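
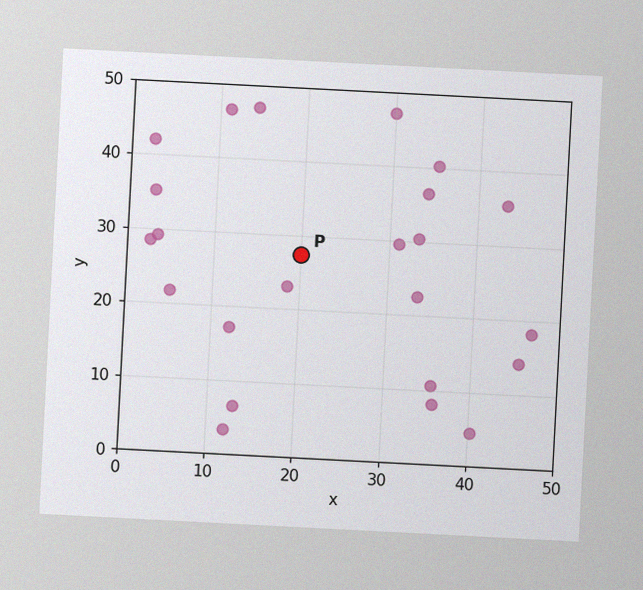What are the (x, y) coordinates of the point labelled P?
The chart is tilted about 3° clockwise, with some photo noise. Following the gridlines from P to each axis, P sits at (20, 27.5).

(20, 27.5)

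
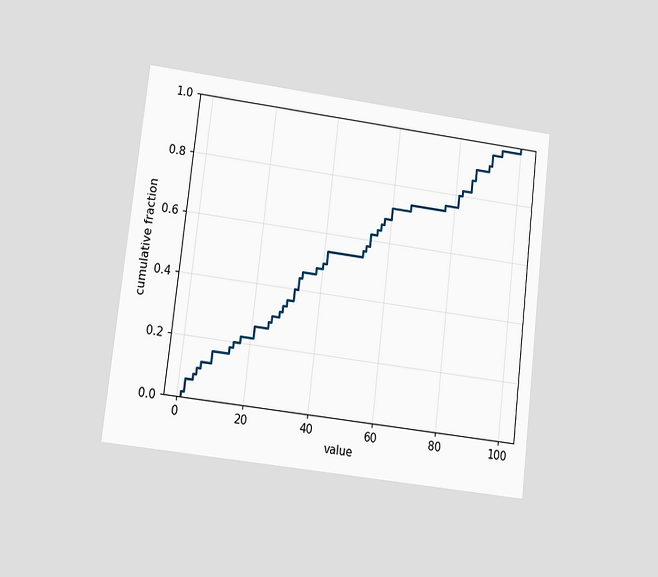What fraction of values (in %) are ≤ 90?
92%

The chart is tilted about 7° clockwise and viewed at a slight angle. At x=90 the ECDF step is at 92%.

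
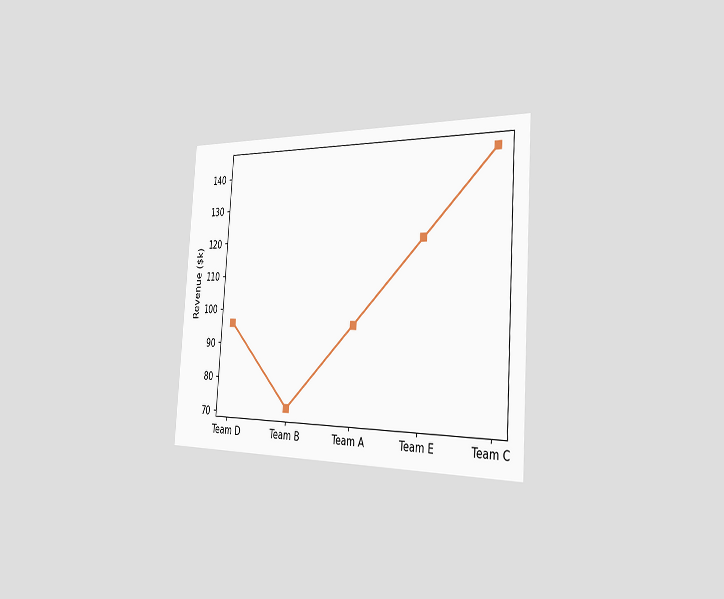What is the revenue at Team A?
The chart is tilted about 4° clockwise and viewed slightly from the right. At Team A, the line is at $96k.

$96k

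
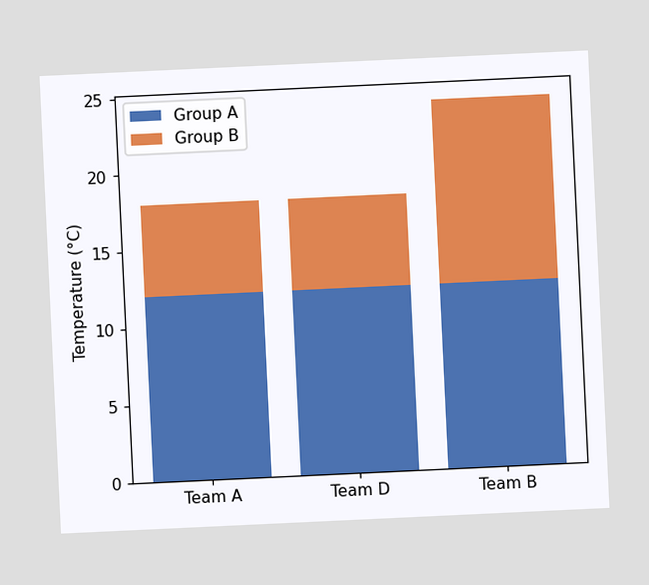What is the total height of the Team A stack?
The chart is tilted about 3° counter-clockwise. The Team A stack's top reaches 18°C on the y-axis.

18°C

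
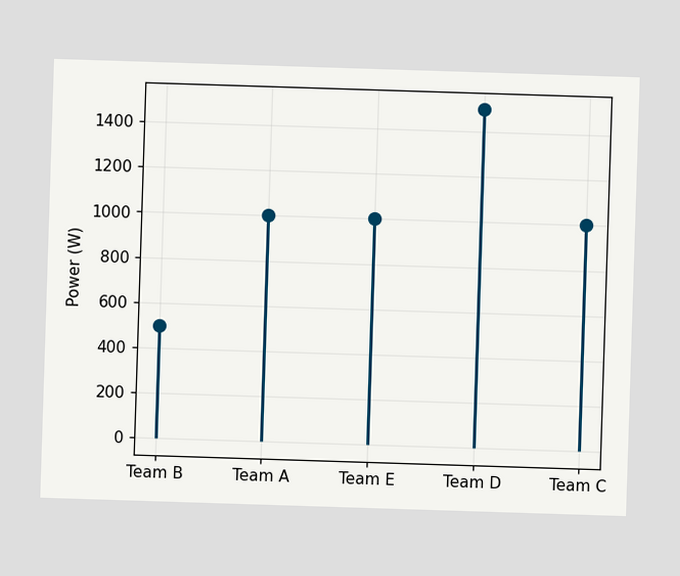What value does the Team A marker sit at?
The Team A marker sits at 1000W.

1000W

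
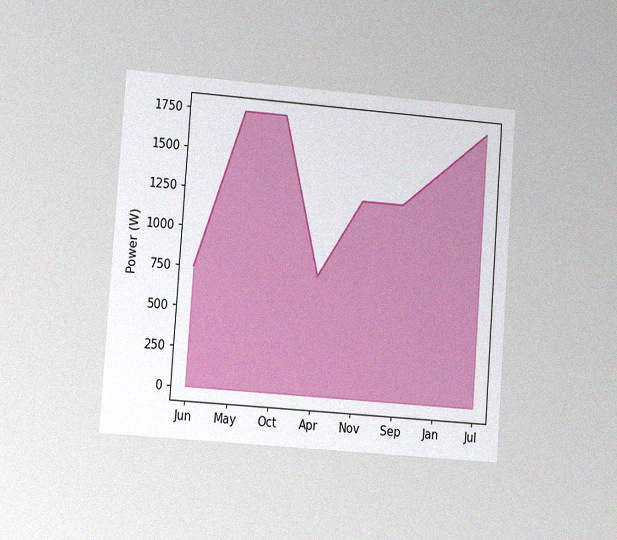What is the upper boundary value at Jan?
The chart is tilted about 4° clockwise and viewed at a slight angle, with some photo noise. At Jan the upper boundary is at 1500W.

1500W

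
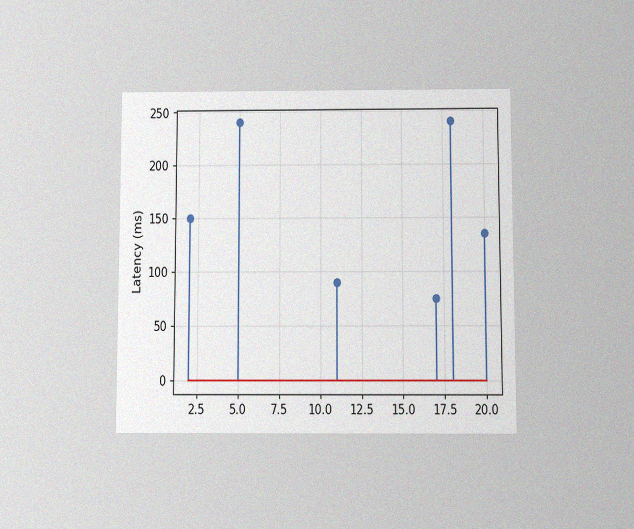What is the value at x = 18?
240ms

The chart is viewed slightly from below, with some photo noise. The stem at x=18 reaches 240ms.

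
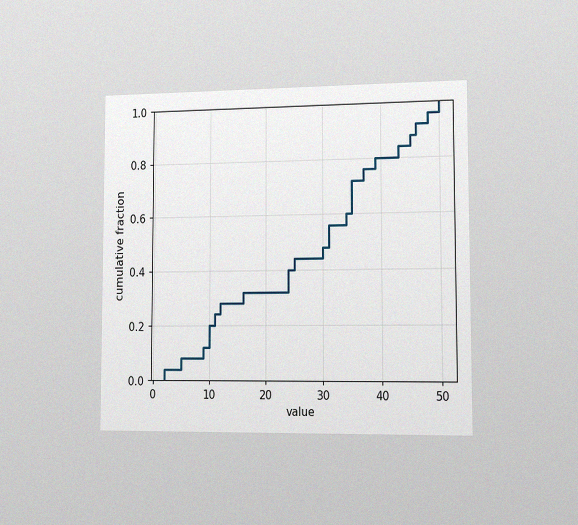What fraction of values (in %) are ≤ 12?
28%

The chart is viewed slightly from the right, with some photo noise. At x=12 the ECDF step is at 28%.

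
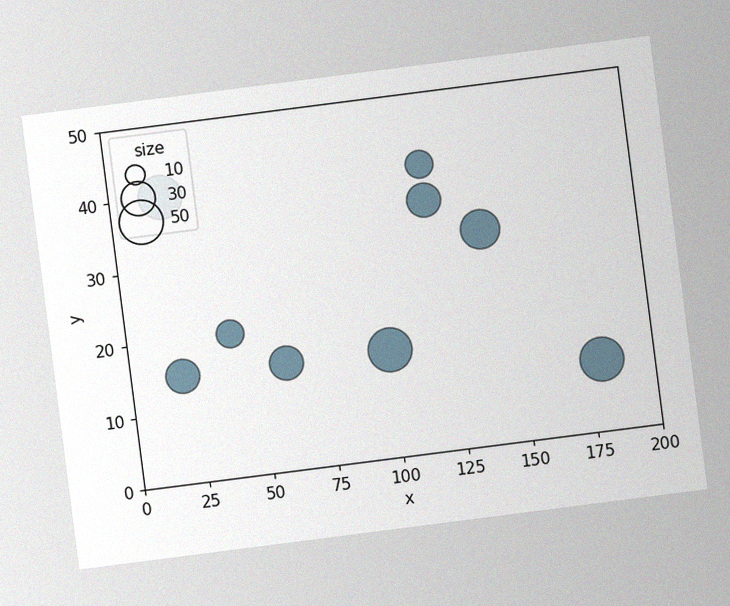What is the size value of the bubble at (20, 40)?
The chart is tilted about 7° counter-clockwise, with some photo noise. Matching the bubble at (20, 40) against the size legend gives 50.

50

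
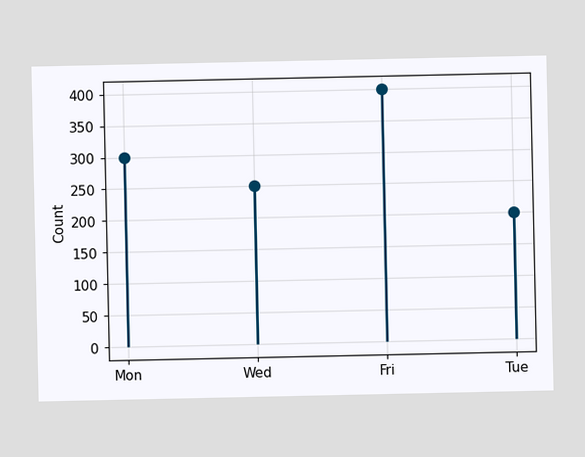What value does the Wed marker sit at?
The Wed marker sits at 250.

250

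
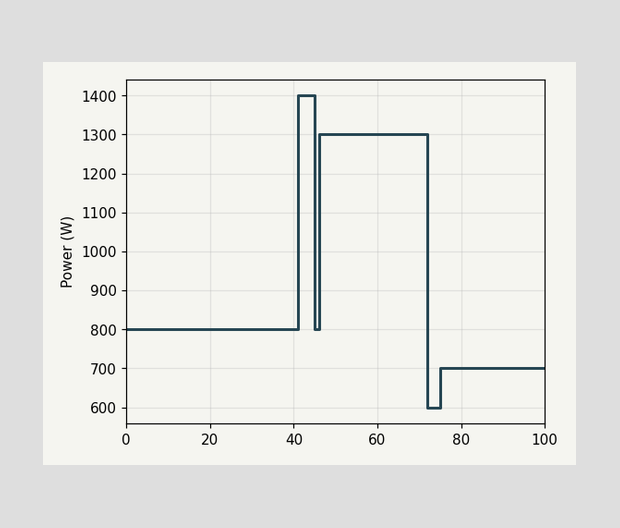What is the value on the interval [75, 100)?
On [75, 100) the step sits at 700W.

700W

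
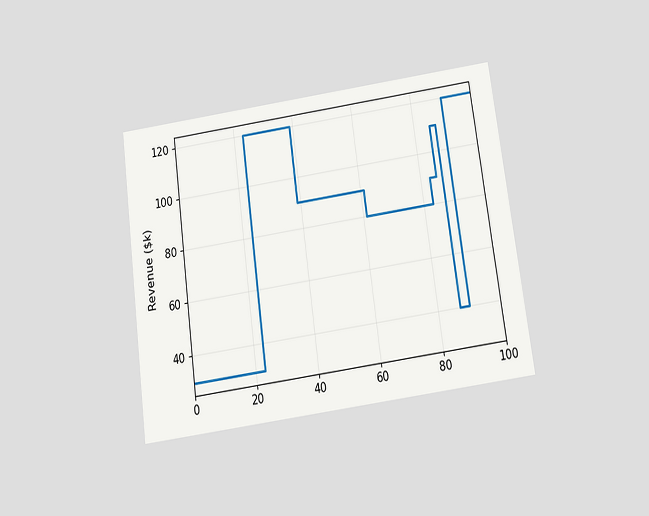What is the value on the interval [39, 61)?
$90k

The chart is tilted about 8° counter-clockwise and viewed slightly from below. On [39, 61) the step sits at $90k.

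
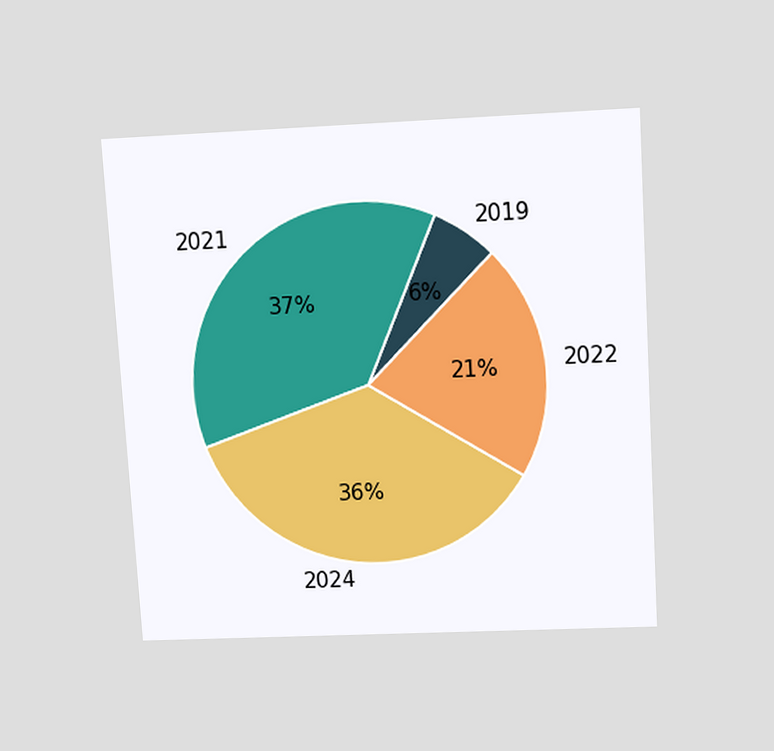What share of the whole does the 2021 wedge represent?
The chart is tilted about 3° counter-clockwise and viewed slightly from above. The 2021 slice takes up 37% of the pie.

37%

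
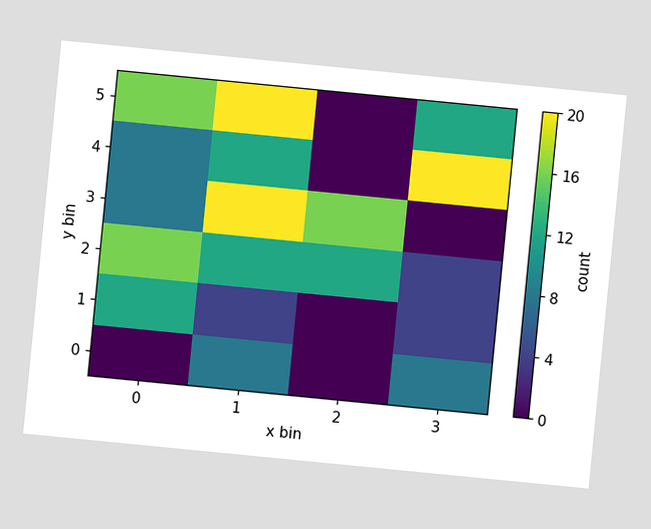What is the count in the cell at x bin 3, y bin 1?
The chart is tilted about 6° clockwise. Matching the cell (3, 1) against the colorbar gives 4.

4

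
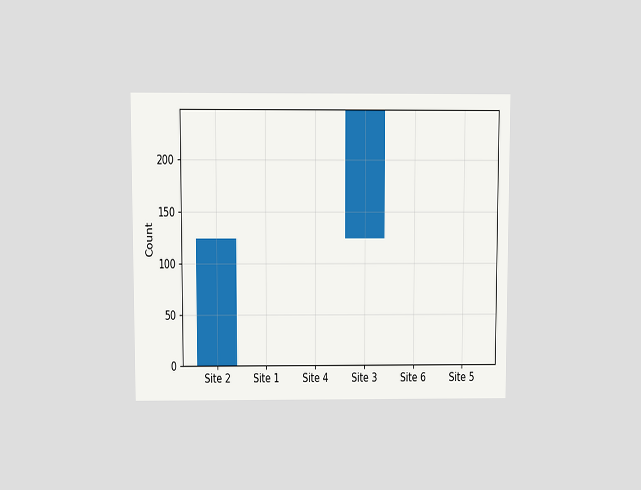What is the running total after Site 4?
The chart is viewed at a slight angle. After Site 4 the running total reaches 124.

124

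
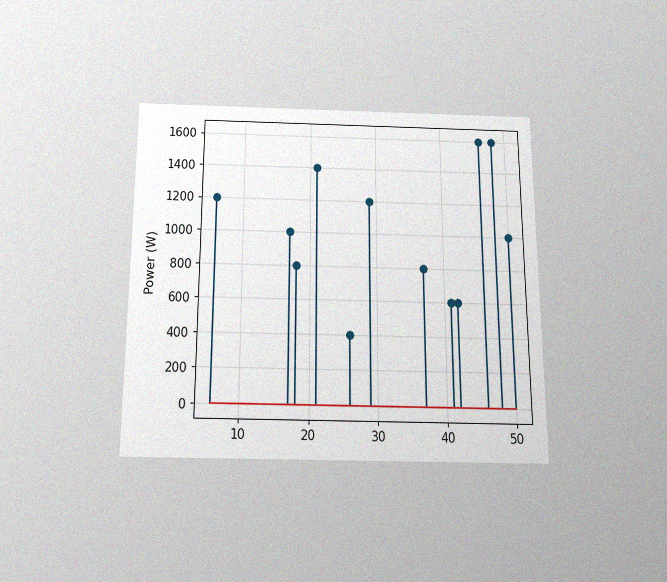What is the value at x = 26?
400W

The chart is viewed slightly from below, with some photo noise. The stem at x=26 reaches 400W.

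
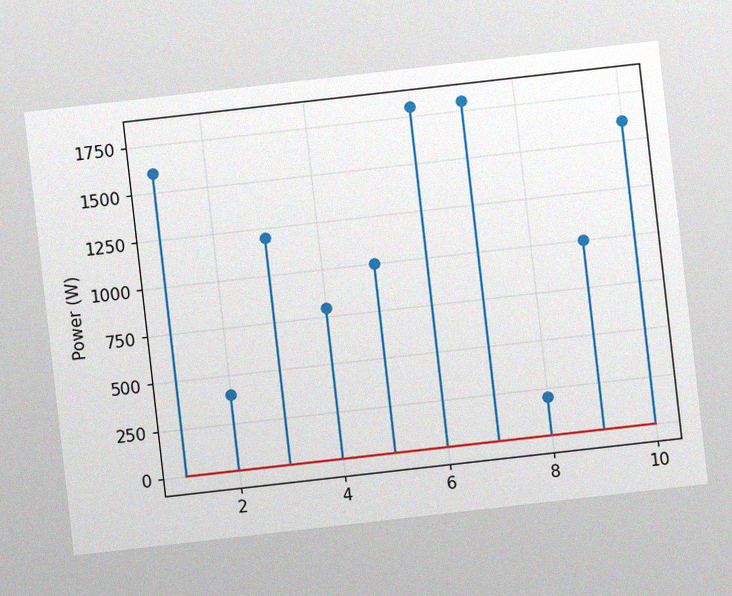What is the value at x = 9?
1000W

The chart is tilted about 6° counter-clockwise, with some photo noise. The stem at x=9 reaches 1000W.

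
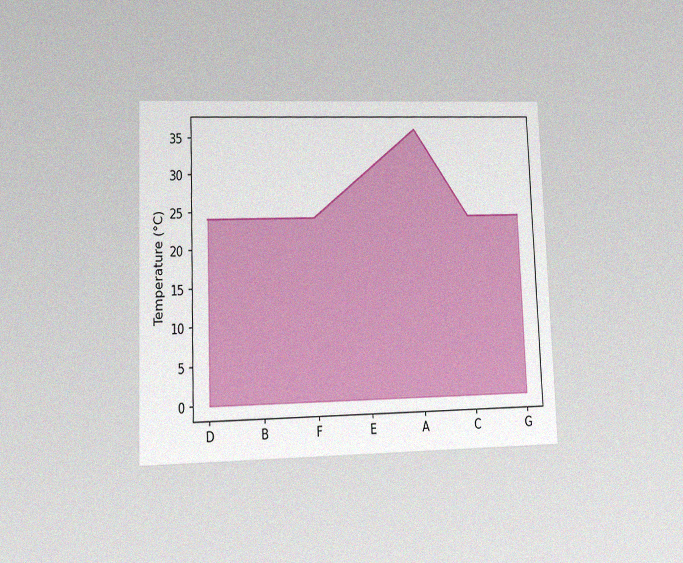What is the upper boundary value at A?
The chart is tilted about 2° counter-clockwise and viewed at a slight angle, with some photo noise. At A the upper boundary is at 36°C.

36°C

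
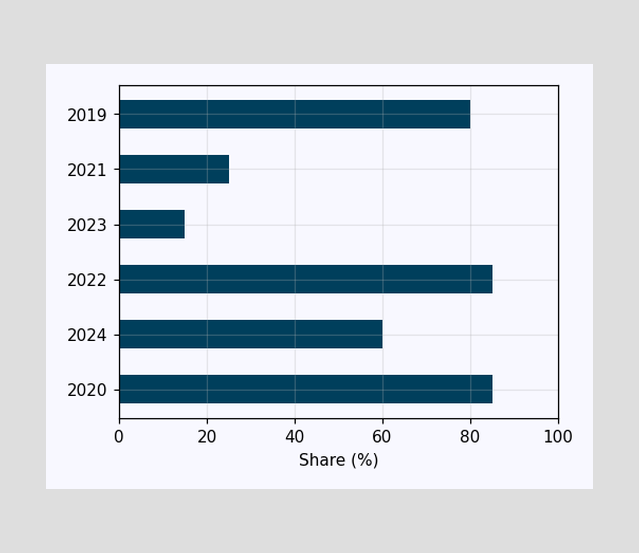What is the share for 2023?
15%

Reading along the chart's x-axis, the 2023 bar reaches 15%.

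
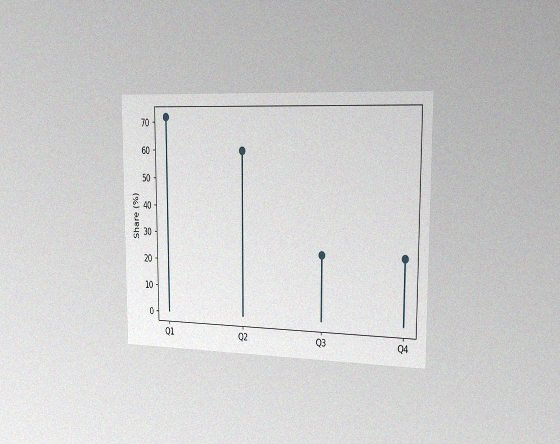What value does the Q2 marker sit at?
The chart is viewed slightly from the right, with some photo noise. The Q2 marker sits at 60%.

60%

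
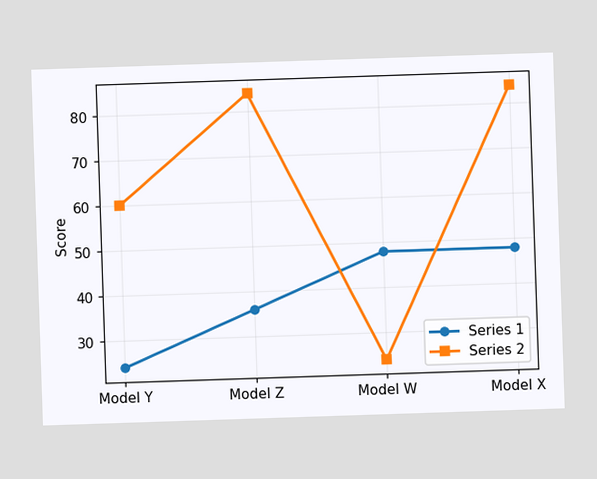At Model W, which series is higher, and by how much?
At Model W, Series 1 sits above the other line by 24.

Series 1, by 24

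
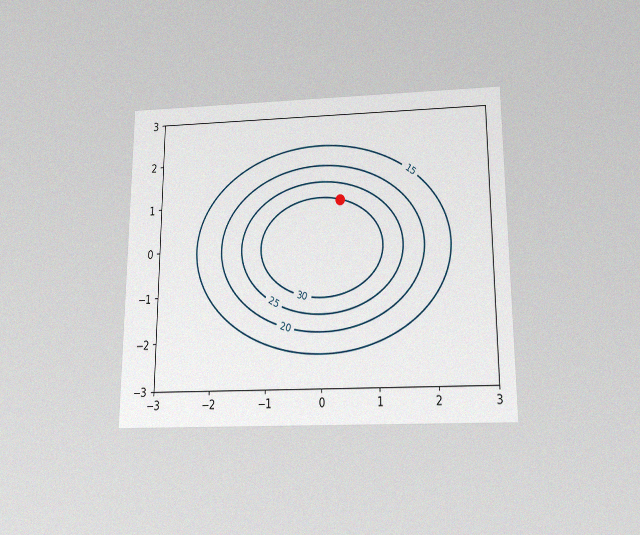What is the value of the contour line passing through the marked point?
30

The chart is viewed slightly from below, with some photo noise. The marked point sits on the contour labelled 30.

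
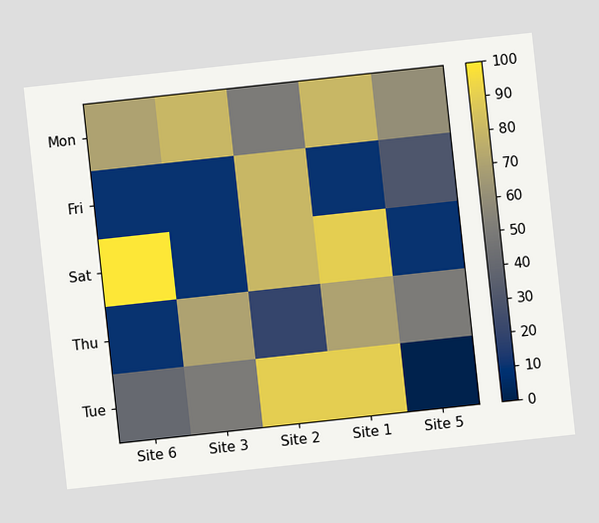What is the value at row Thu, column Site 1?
70

The chart is tilted about 6° counter-clockwise. Matching cell (Thu, Site 1) against the colorbar gives 70.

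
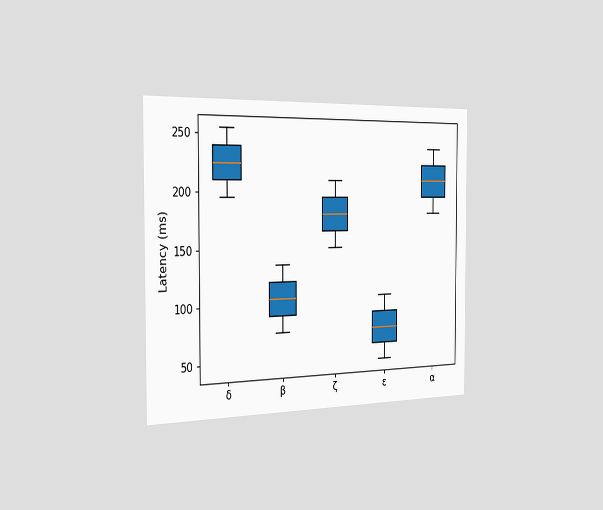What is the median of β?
105ms

The chart is viewed slightly from the left. The median line in the β box sits at 105ms.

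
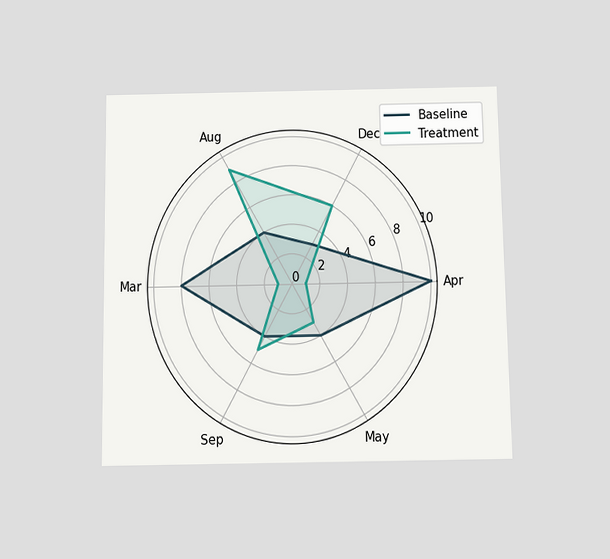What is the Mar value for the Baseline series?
8

The chart is viewed slightly from below. On the Mar axis, Baseline reaches 8.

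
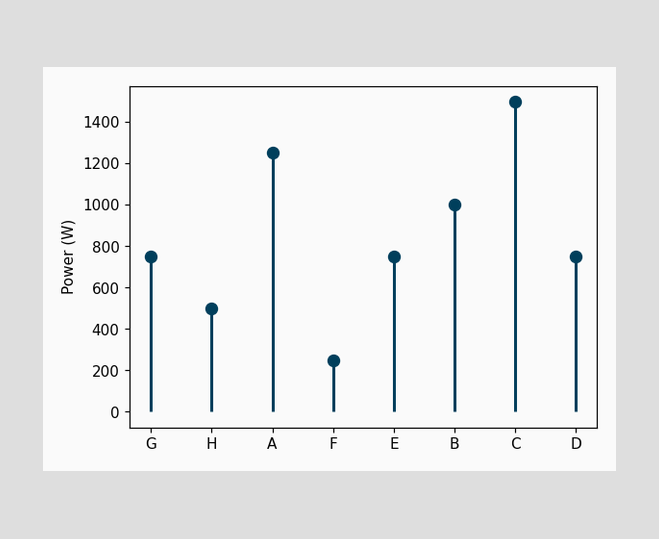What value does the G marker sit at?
750W

The G marker sits at 750W.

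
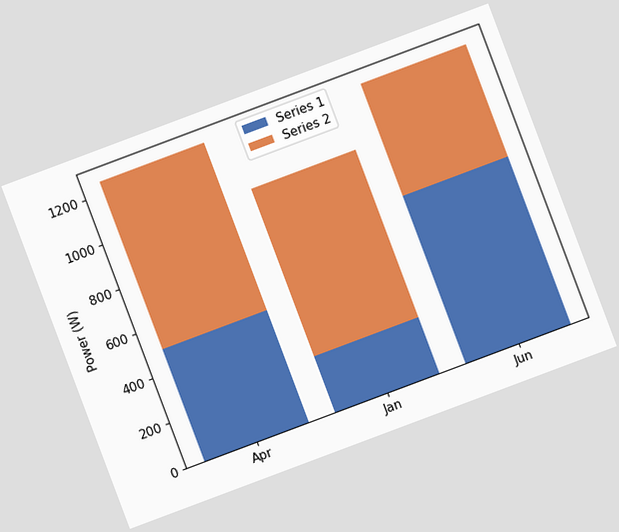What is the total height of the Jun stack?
1250W

The chart is tilted about 21° counter-clockwise. The Jun stack's top reaches 1250W on the y-axis.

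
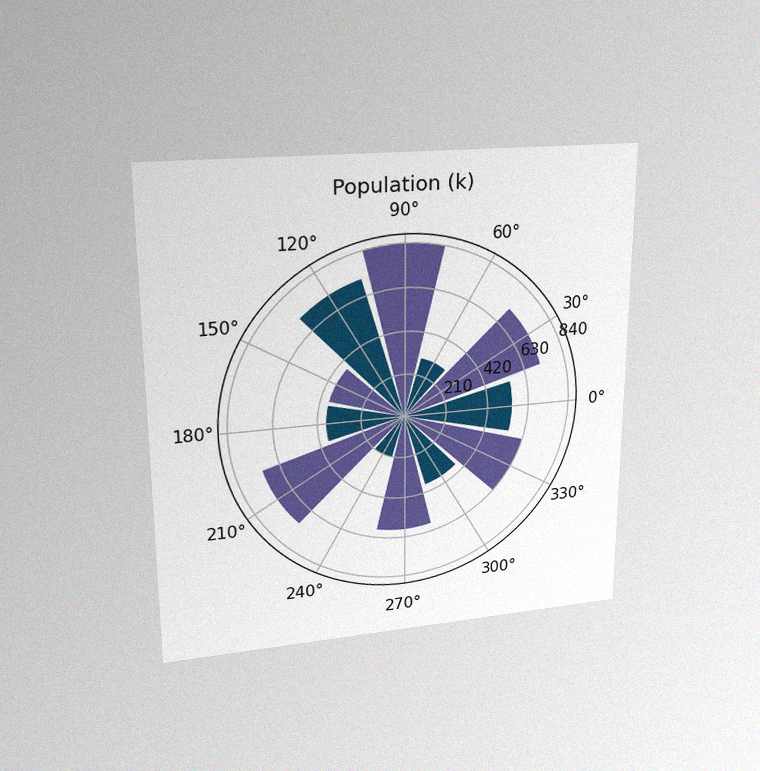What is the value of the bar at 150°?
378k

The chart is viewed at a slight angle, with some photo noise. The bar at 150° reaches 378k on the radial axis.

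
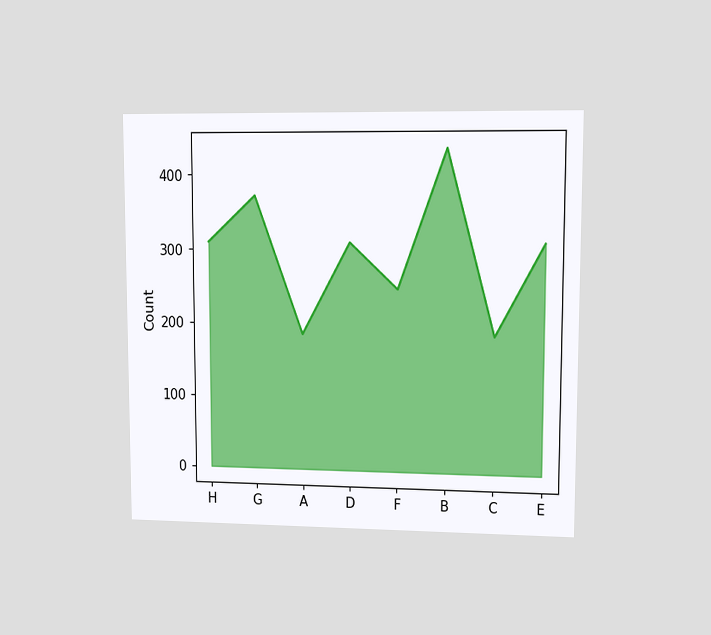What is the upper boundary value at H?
The chart is viewed at a slight angle. At H the upper boundary is at 310.

310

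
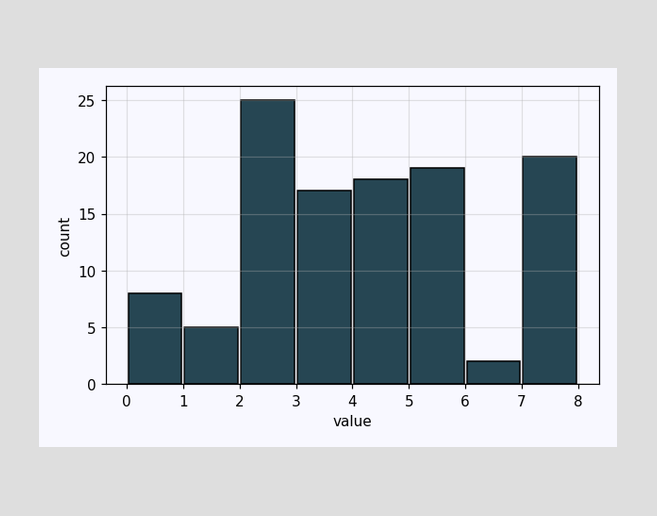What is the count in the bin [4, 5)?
The [4, 5) bin has height 18.

18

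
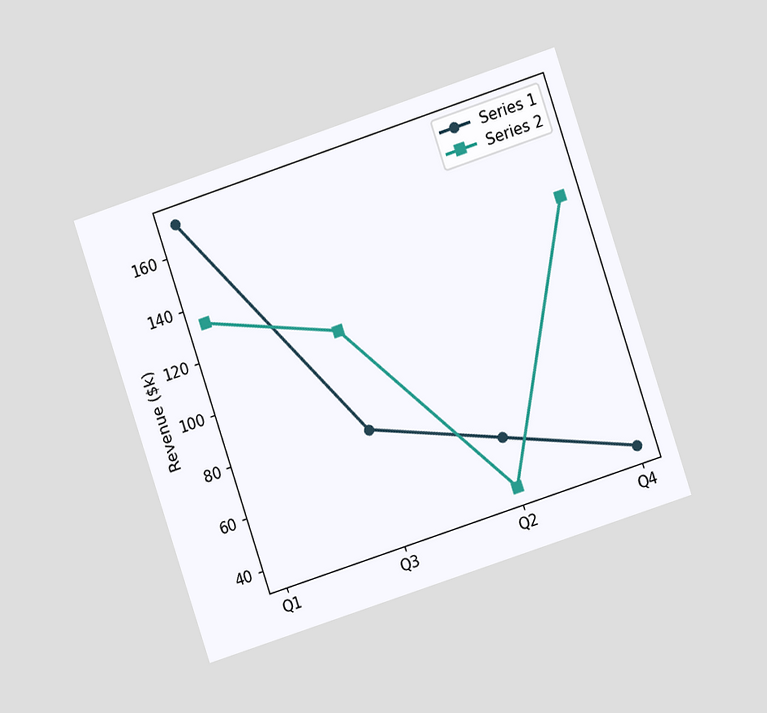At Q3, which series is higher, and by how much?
Series 2, by $38k

The chart is tilted about 18° counter-clockwise and viewed at a slight angle. At Q3, Series 2 sits above the other line by $38k.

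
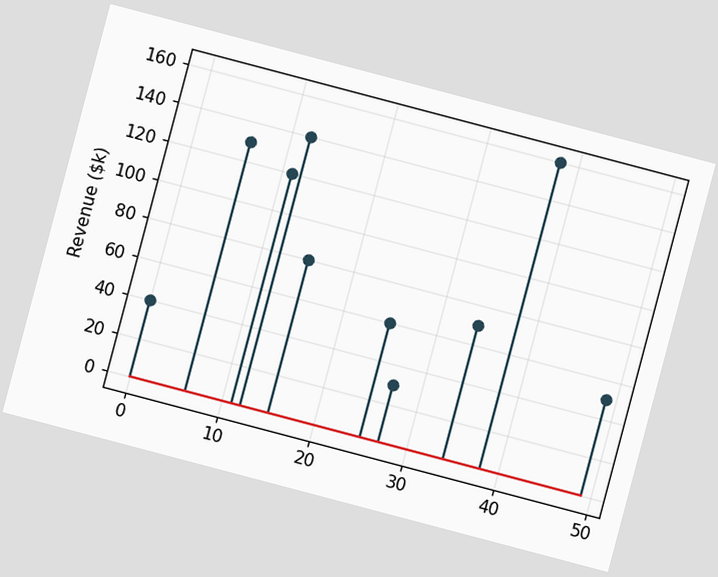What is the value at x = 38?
$160k

The chart is tilted about 15° clockwise. The stem at x=38 reaches $160k.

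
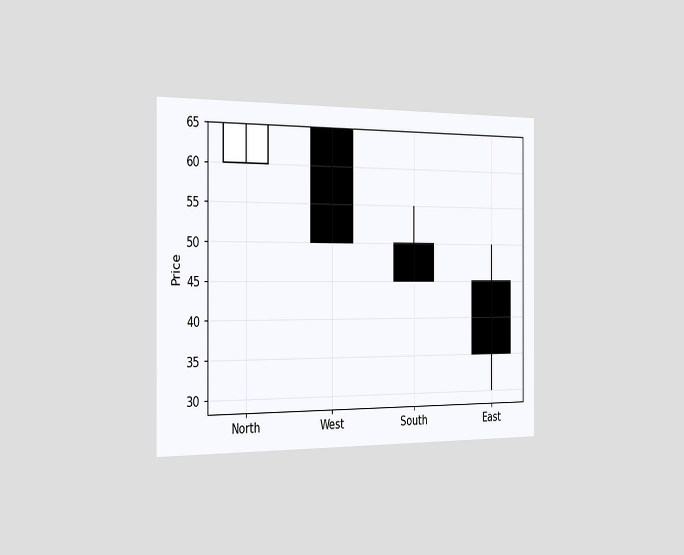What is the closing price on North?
65

The chart is viewed slightly from the left. The North candle closes at 65.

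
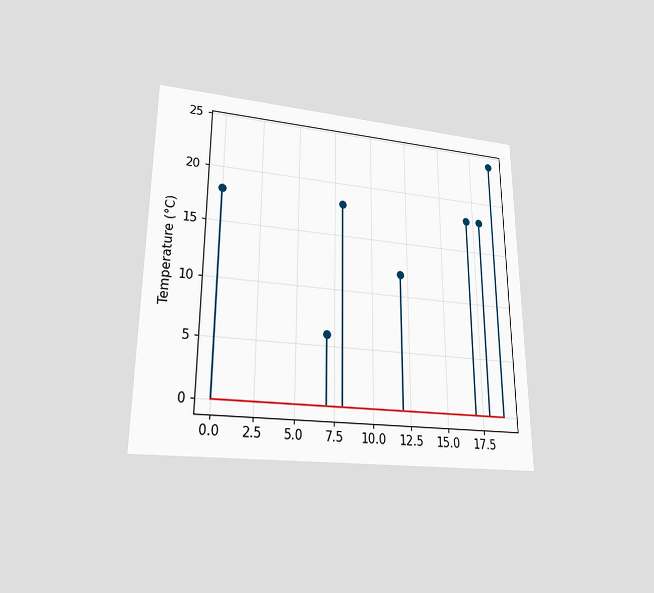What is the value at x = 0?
The chart is viewed at a slight angle. The stem at x=0 reaches 18°C.

18°C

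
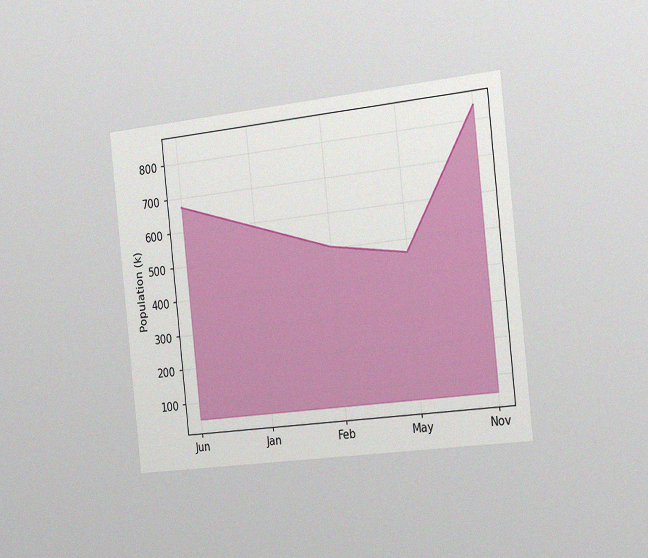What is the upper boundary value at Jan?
588k

The chart is tilted about 6° counter-clockwise and viewed slightly from the right, with some photo noise. At Jan the upper boundary is at 588k.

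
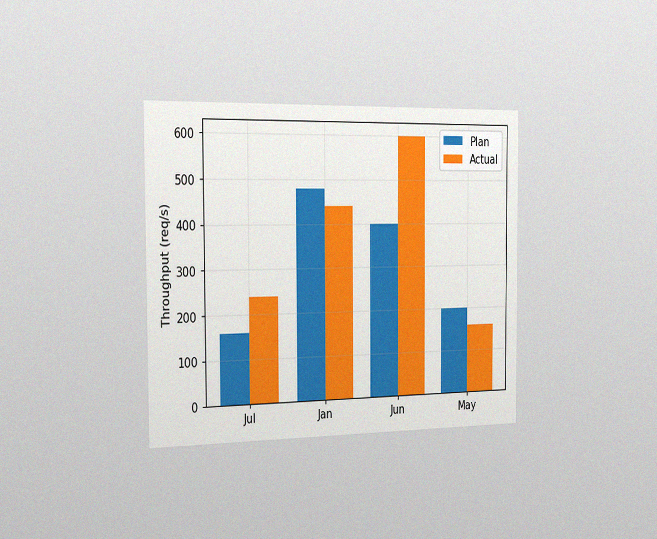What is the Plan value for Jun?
The chart is viewed slightly from the left, with some photo noise. The Plan bar at Jun reaches 400req/s on the y-axis.

400req/s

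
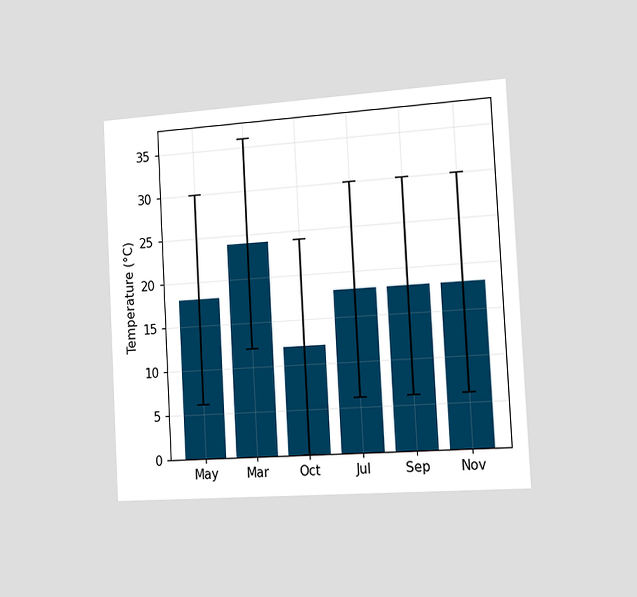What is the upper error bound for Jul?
30°C

The chart is tilted about 3° counter-clockwise and viewed slightly from the right. The Jul bar's upper whisker reaches 30°C.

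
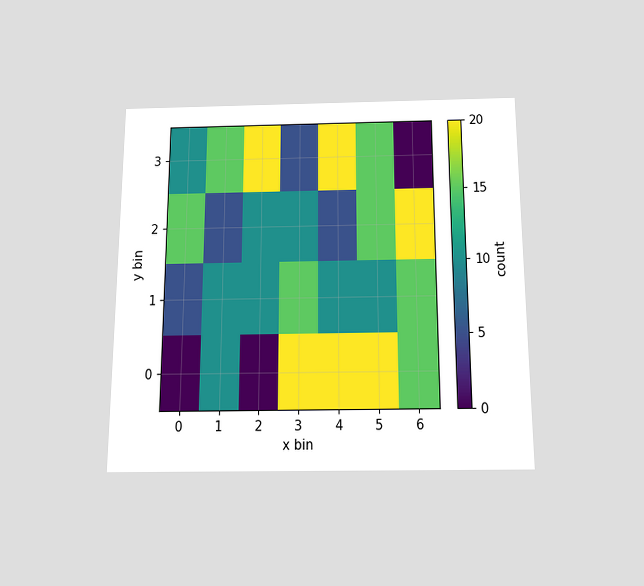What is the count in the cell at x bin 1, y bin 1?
10

The chart is viewed slightly from below. Matching the cell (1, 1) against the colorbar gives 10.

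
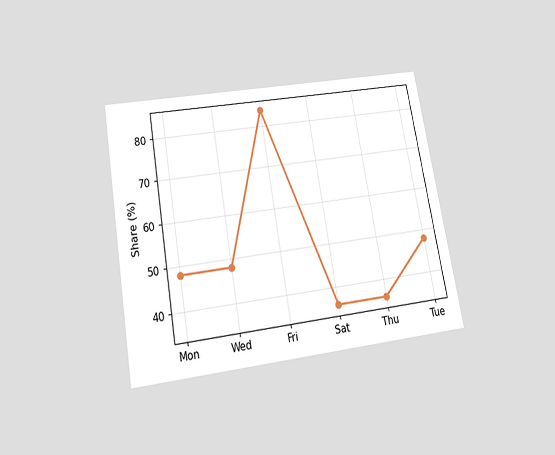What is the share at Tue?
The chart is tilted about 10° counter-clockwise and viewed slightly from below. At Tue, the line is at 48%.

48%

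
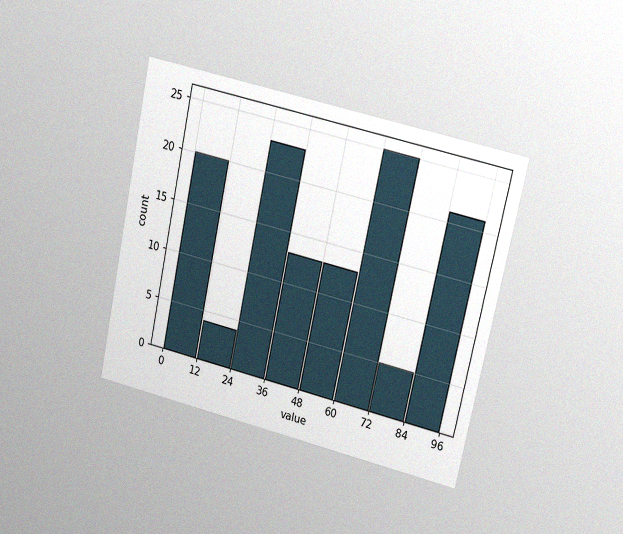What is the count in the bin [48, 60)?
The chart is tilted about 12° clockwise and viewed at a slight angle, with some photo noise. The [48, 60) bin has height 13.

13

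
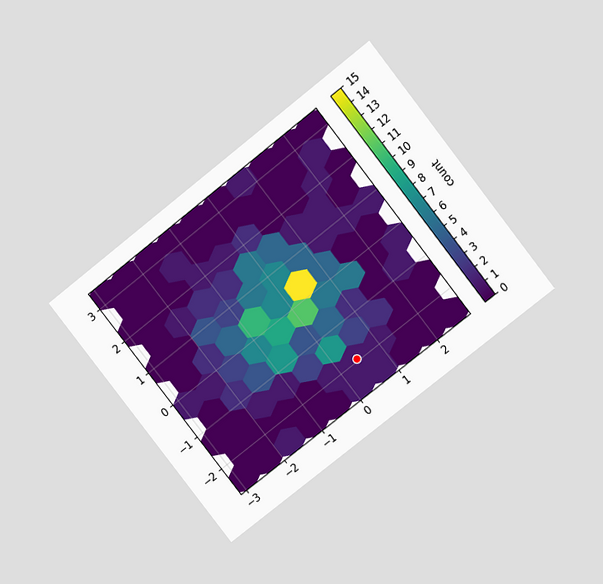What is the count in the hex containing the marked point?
The chart is tilted about 38° counter-clockwise and viewed at a slight angle. The marked hex reads 1 on the colorbar.

1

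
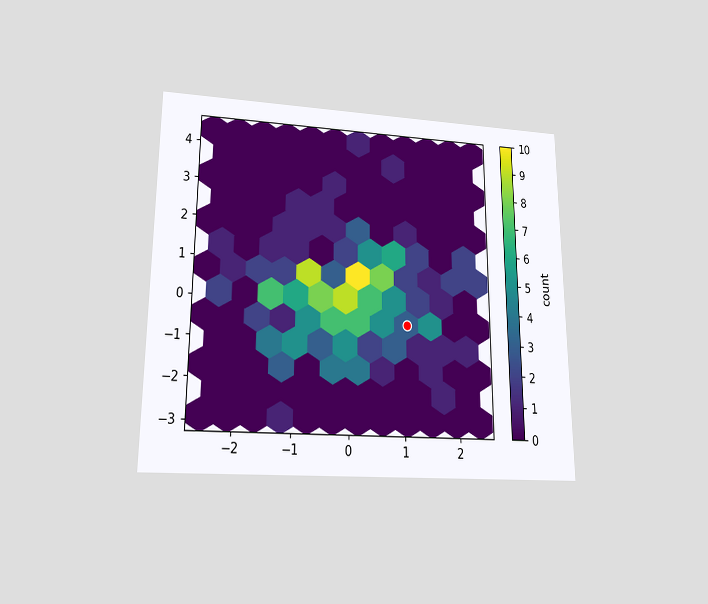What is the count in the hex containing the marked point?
The chart is viewed slightly from below. The marked hex reads 3 on the colorbar.

3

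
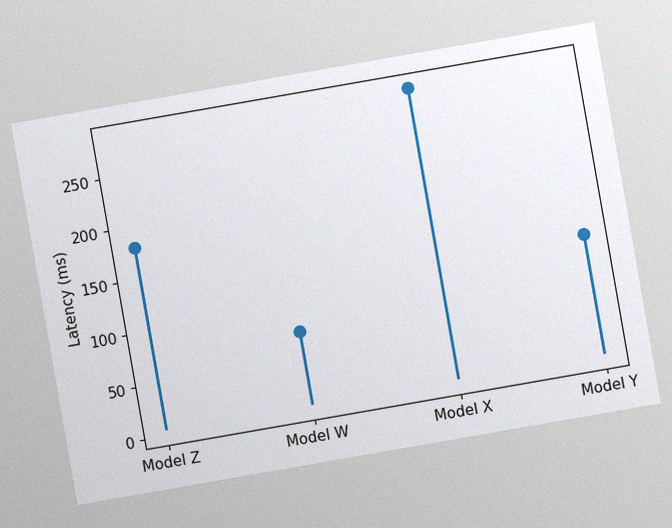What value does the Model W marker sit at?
75ms

The chart is tilted about 10° counter-clockwise, with some photo noise. The Model W marker sits at 75ms.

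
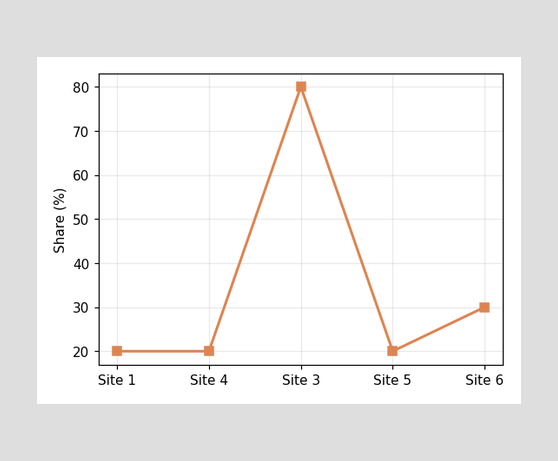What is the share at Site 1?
At Site 1, the line is at 20%.

20%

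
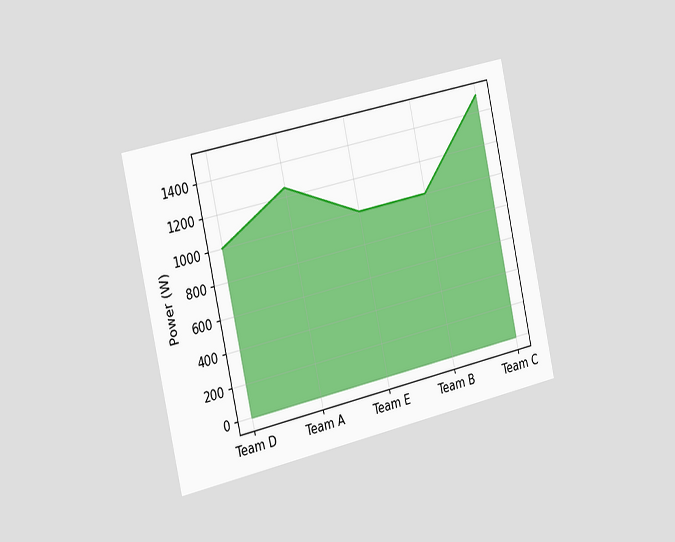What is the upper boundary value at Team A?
The chart is tilted about 12° counter-clockwise and viewed slightly from the left. At Team A the upper boundary is at 1250W.

1250W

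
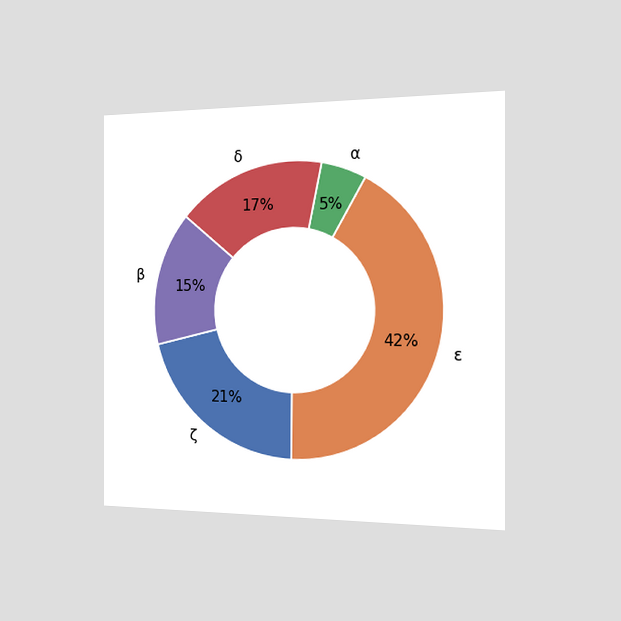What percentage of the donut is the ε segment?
The chart is viewed slightly from the right. The ε segment takes up 42% of the ring.

42%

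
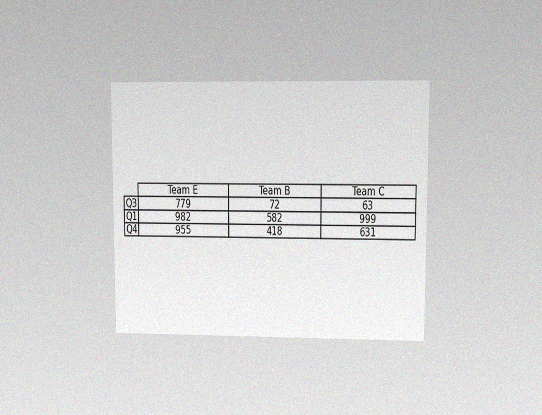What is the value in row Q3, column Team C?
The chart is viewed at a slight angle, with some photo noise. The (Q3, Team C) cell reads 63.

63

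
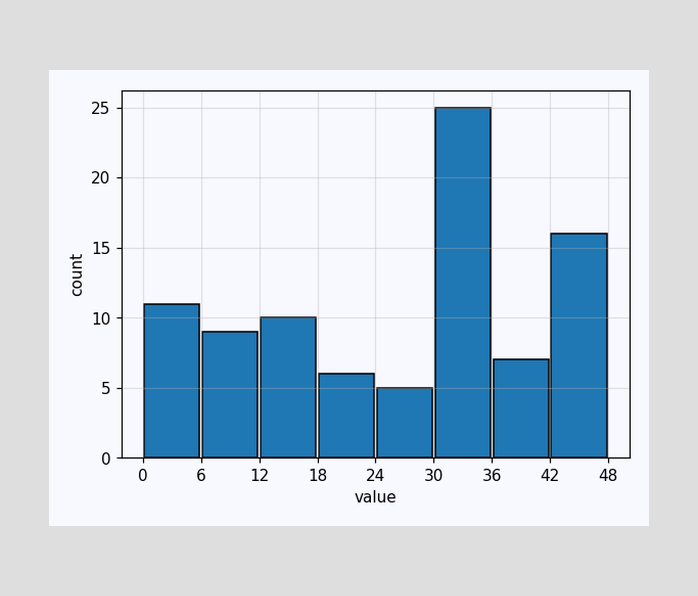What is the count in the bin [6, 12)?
9

The [6, 12) bin has height 9.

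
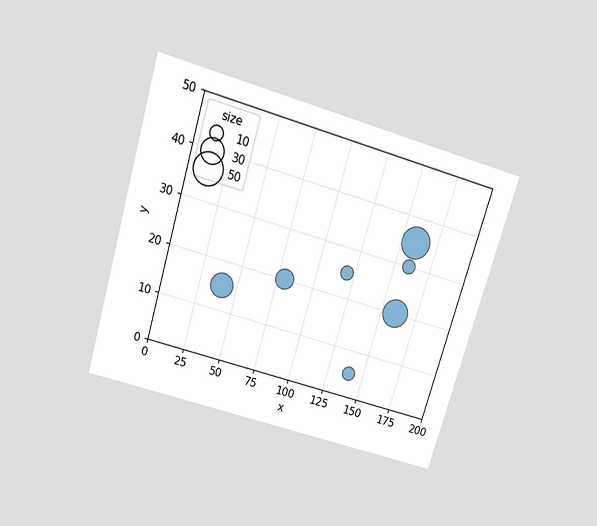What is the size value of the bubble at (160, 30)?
10

The chart is tilted about 17° clockwise and viewed slightly from above. Matching the bubble at (160, 30) against the size legend gives 10.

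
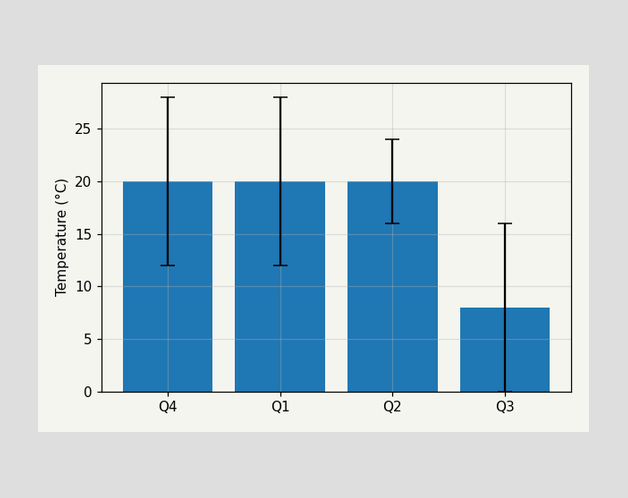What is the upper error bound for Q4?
The Q4 bar's upper whisker reaches 28°C.

28°C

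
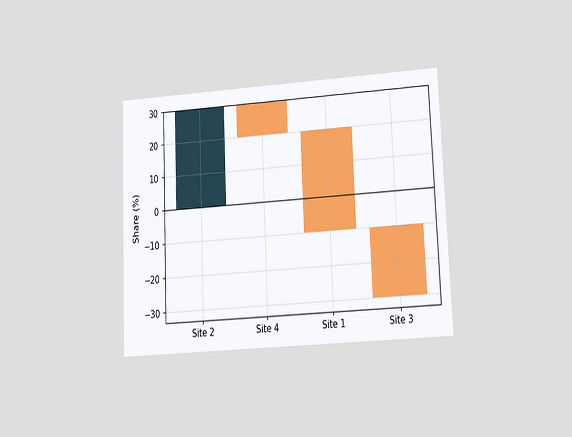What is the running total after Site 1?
-10%

The chart is tilted about 2° counter-clockwise and viewed at a slight angle. After Site 1 the running total reaches -10%.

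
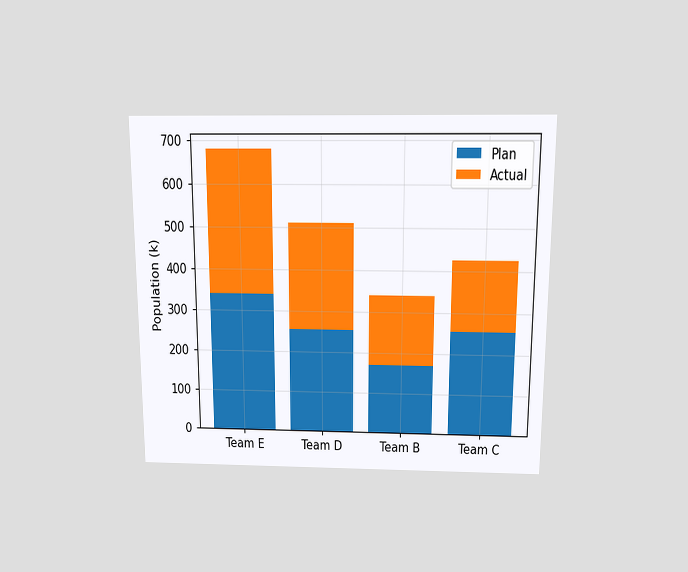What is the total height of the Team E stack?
680k

The chart is viewed slightly from above. The Team E stack's top reaches 680k on the y-axis.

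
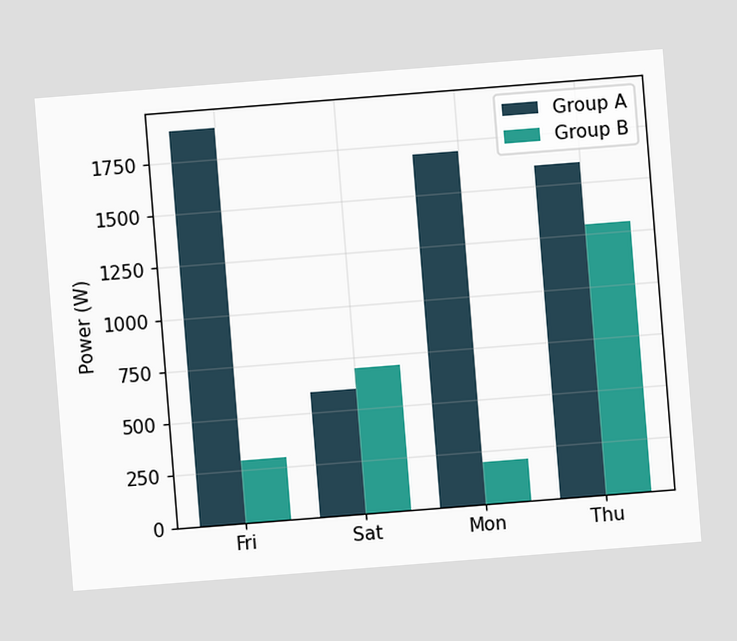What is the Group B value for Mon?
The chart is tilted about 5° counter-clockwise. The Group B bar at Mon reaches 200W on the y-axis.

200W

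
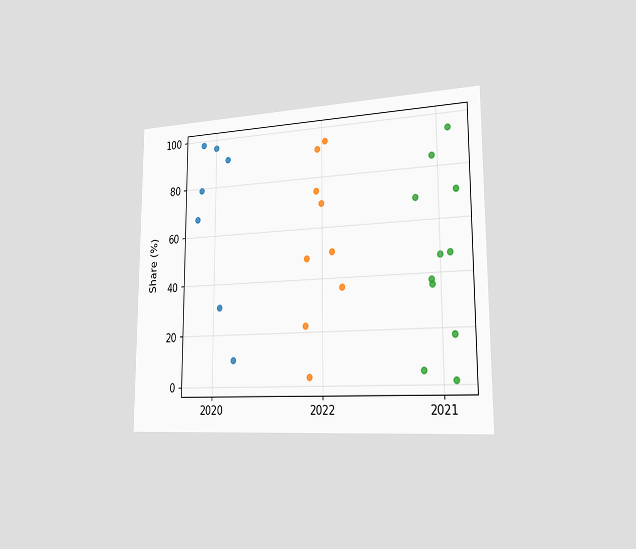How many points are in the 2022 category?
The chart is viewed slightly from the right. Counting the markers in the 2022 column gives 9.

9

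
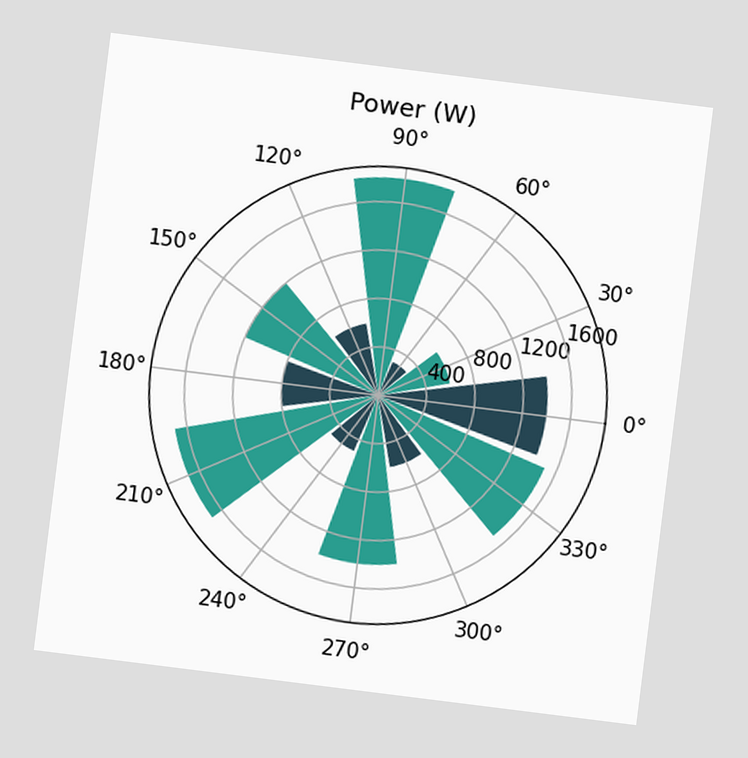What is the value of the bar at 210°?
1700W

The chart is tilted about 7° clockwise. The bar at 210° reaches 1700W on the radial axis.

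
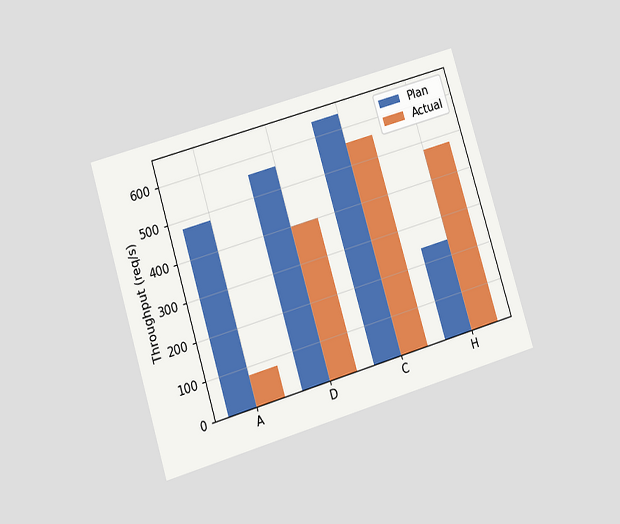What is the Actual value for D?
400req/s

The chart is tilted about 17° counter-clockwise and viewed at a slight angle. The Actual bar at D reaches 400req/s on the y-axis.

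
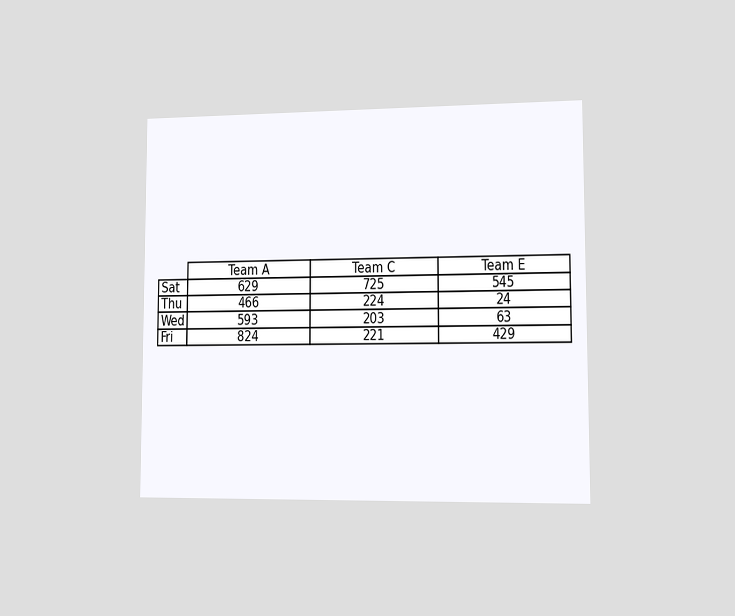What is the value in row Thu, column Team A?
The chart is viewed slightly from the right. The (Thu, Team A) cell reads 466.

466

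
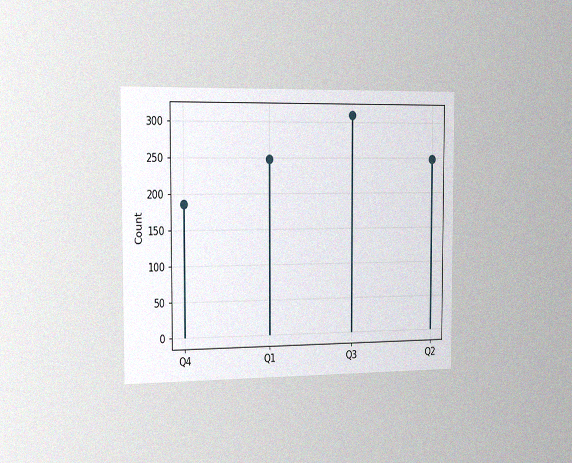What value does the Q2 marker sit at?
248

The chart is viewed slightly from the left, with some photo noise. The Q2 marker sits at 248.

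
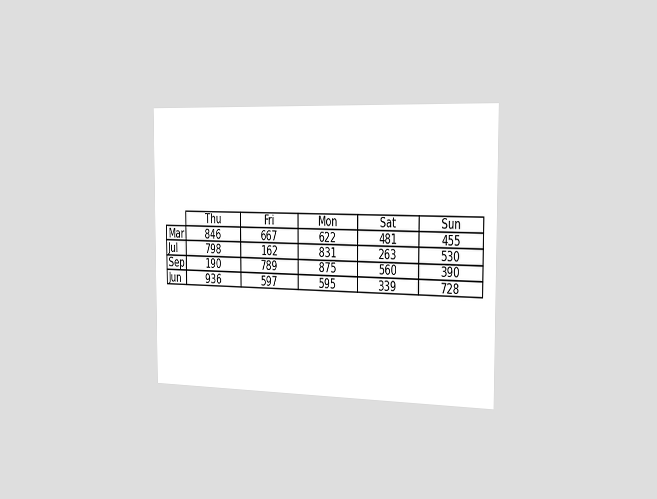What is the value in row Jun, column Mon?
The chart is viewed slightly from the right. The (Jun, Mon) cell reads 595.

595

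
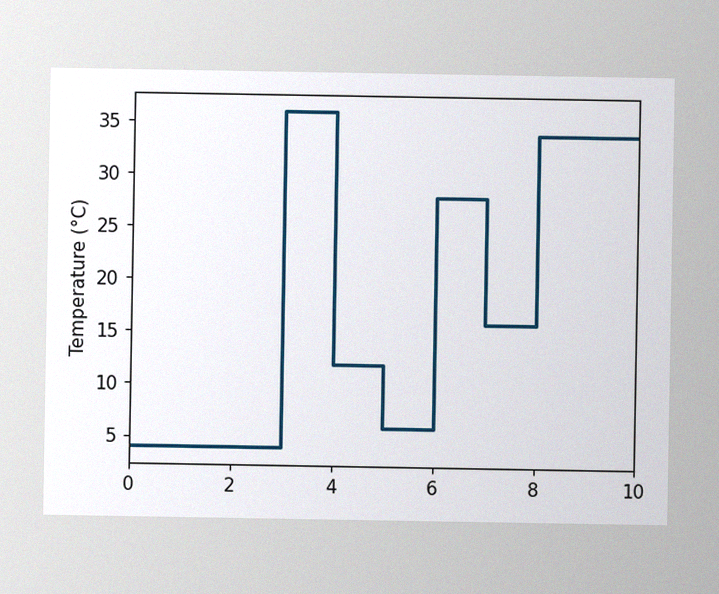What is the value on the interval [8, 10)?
The image has some photo noise and uneven lighting. On [8, 10) the step sits at 34°C.

34°C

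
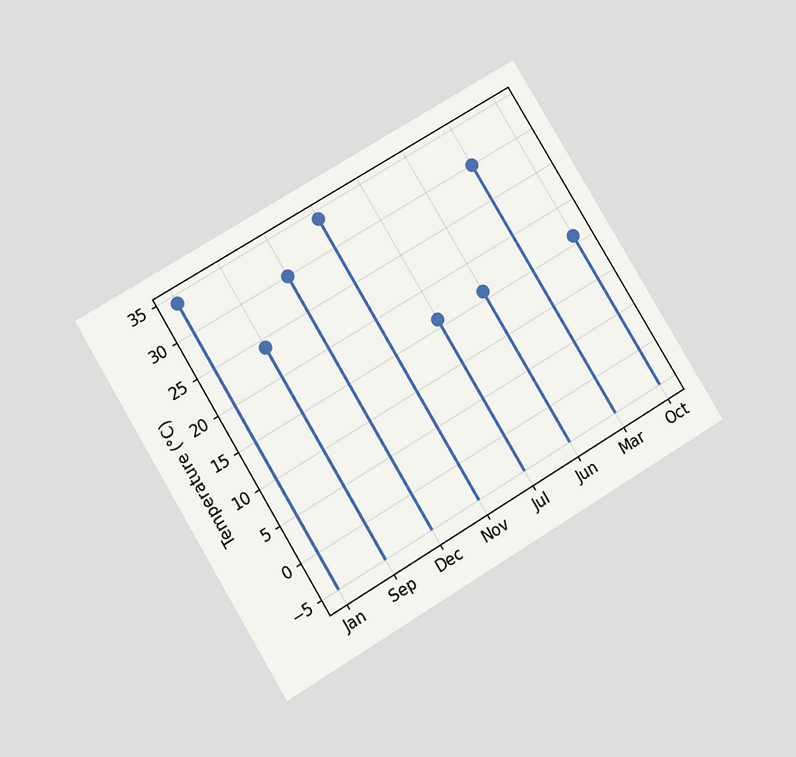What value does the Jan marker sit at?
34°C

The chart is tilted about 31° counter-clockwise and viewed at a slight angle. The Jan marker sits at 34°C.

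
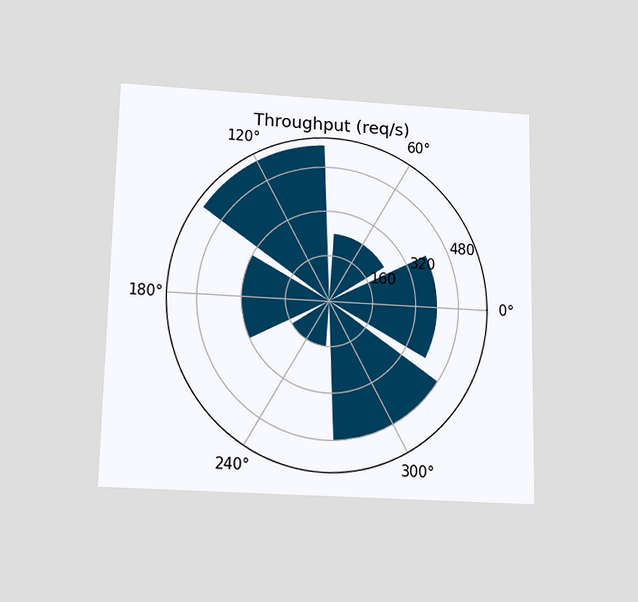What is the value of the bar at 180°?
320req/s

The chart is viewed slightly from below. The bar at 180° reaches 320req/s on the radial axis.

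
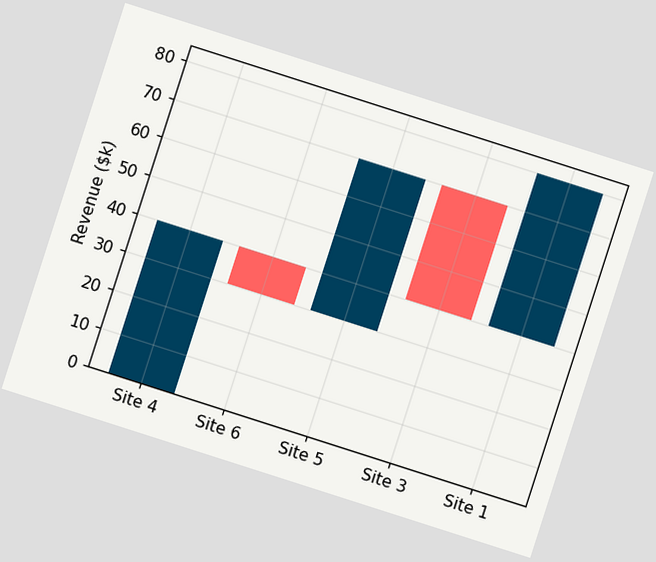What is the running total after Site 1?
The chart is tilted about 18° clockwise. After Site 1 the running total reaches $80k.

$80k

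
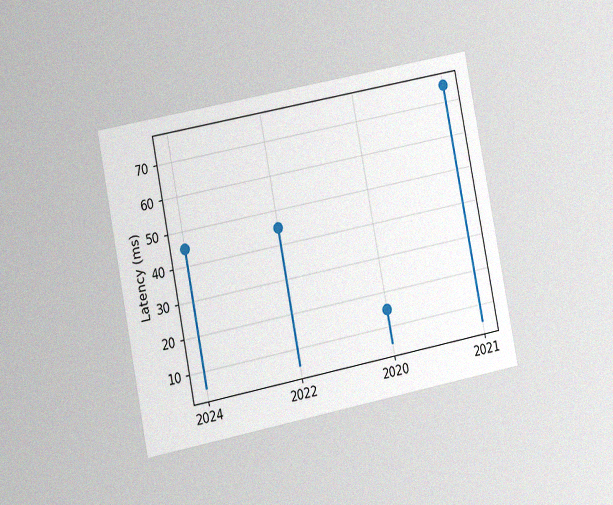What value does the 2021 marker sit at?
The chart is tilted about 11° counter-clockwise and viewed at a slight angle, with some photo noise. The 2021 marker sits at 75ms.

75ms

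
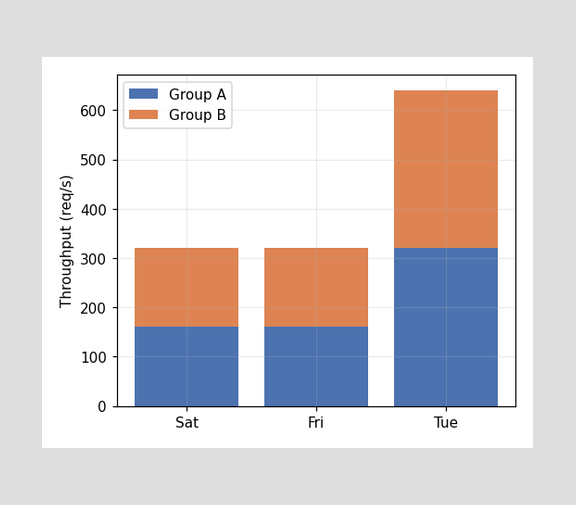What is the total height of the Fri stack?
320req/s

The Fri stack's top reaches 320req/s on the y-axis.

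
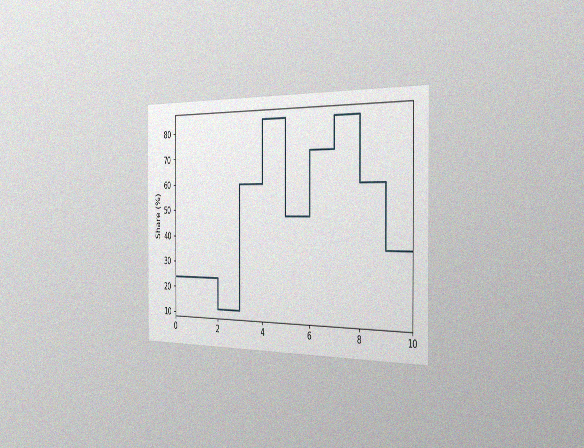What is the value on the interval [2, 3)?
12%

The chart is viewed slightly from the right, with some photo noise. On [2, 3) the step sits at 12%.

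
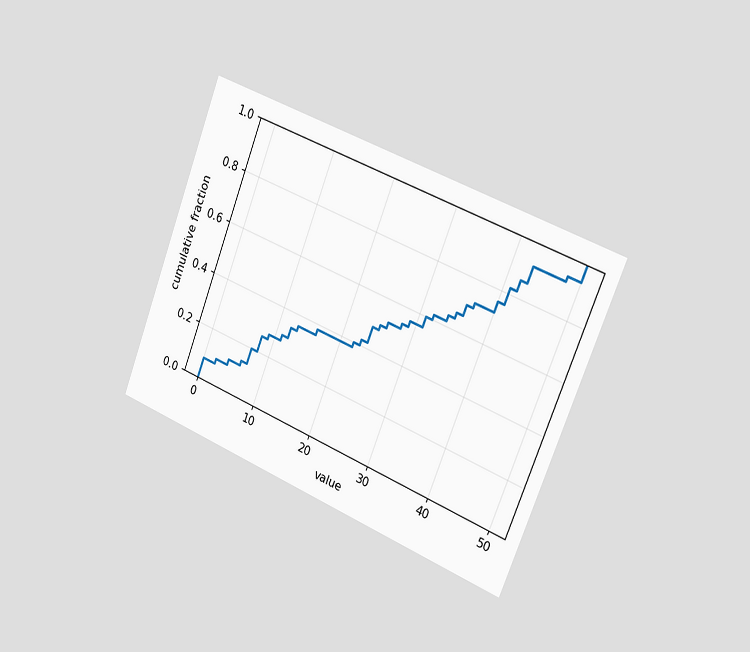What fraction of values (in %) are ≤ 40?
The chart is tilted about 22° clockwise and viewed slightly from the right. At x=40 the ECDF step is at 76%.

76%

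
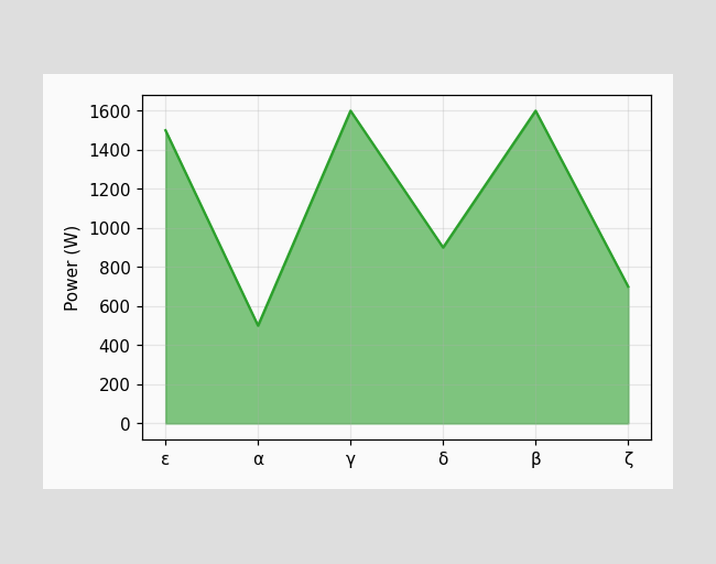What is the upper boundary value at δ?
900W

At δ the upper boundary is at 900W.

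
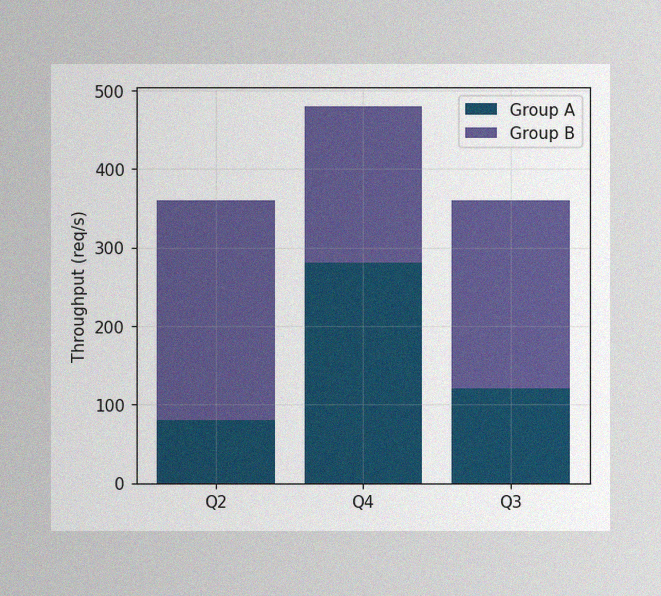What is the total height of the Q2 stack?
The image has some photo noise and uneven lighting. The Q2 stack's top reaches 360req/s on the y-axis.

360req/s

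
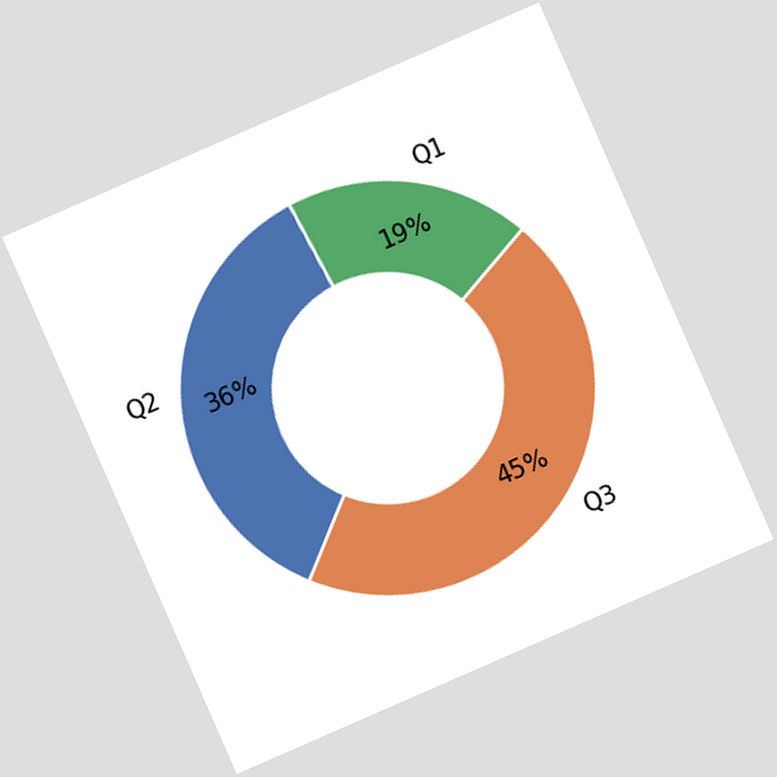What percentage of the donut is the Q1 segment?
The chart is tilted about 24° counter-clockwise. The Q1 segment takes up 19% of the ring.

19%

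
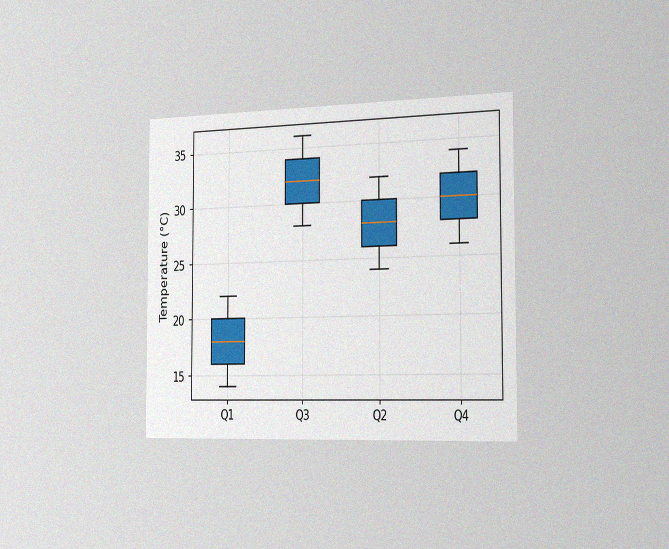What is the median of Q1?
The chart is viewed slightly from the right, with some photo noise. The median line in the Q1 box sits at 18°C.

18°C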